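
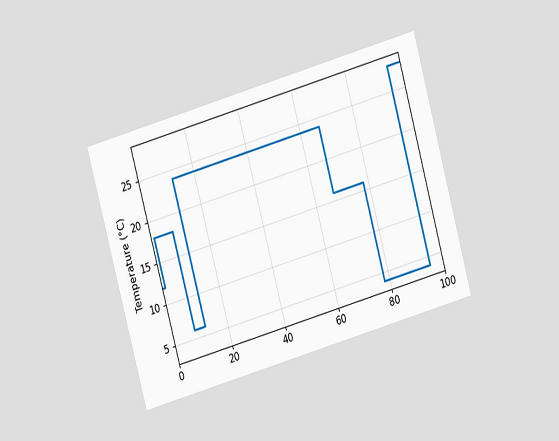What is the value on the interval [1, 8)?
18°C

The chart is tilted about 16° counter-clockwise and viewed at a slight angle. On [1, 8) the step sits at 18°C.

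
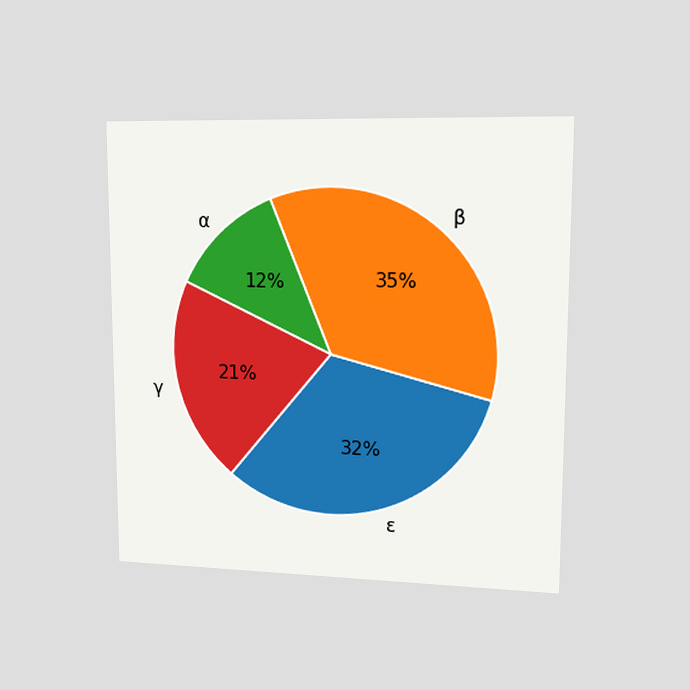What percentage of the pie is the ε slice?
The chart is viewed slightly from the right. The ε slice takes up 32% of the pie.

32%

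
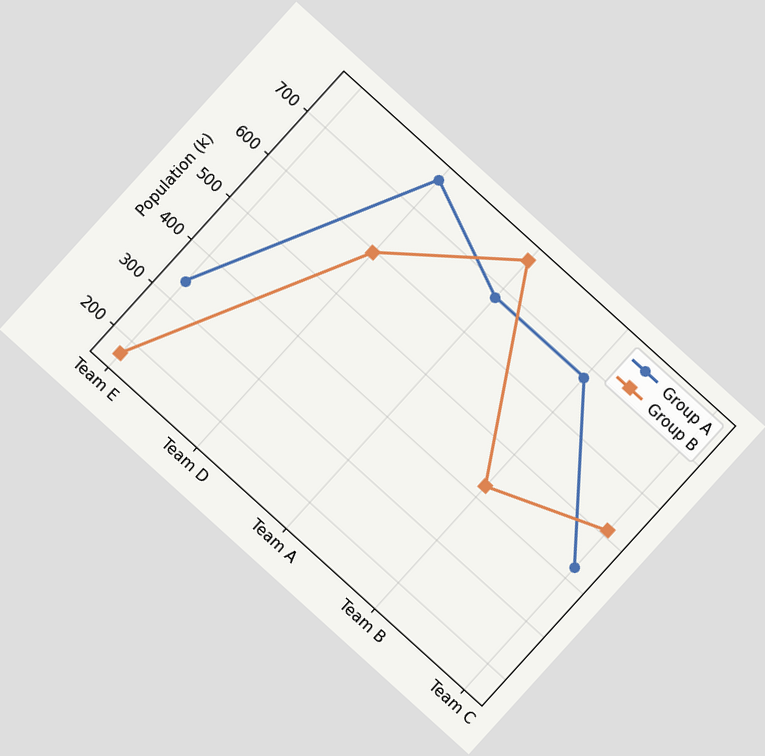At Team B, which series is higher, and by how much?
The chart is tilted about 42° clockwise. At Team B, Group A sits above the other line by 255k.

Group A, by 255k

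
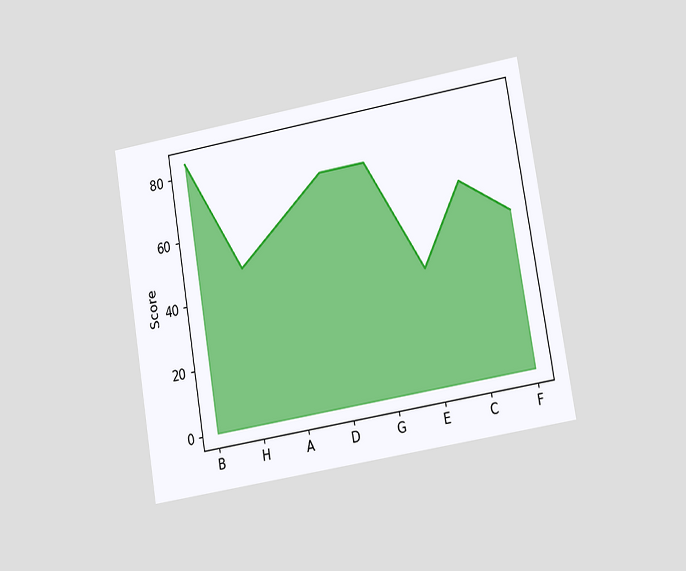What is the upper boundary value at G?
72

The chart is tilted about 9° counter-clockwise and viewed at a slight angle. At G the upper boundary is at 72.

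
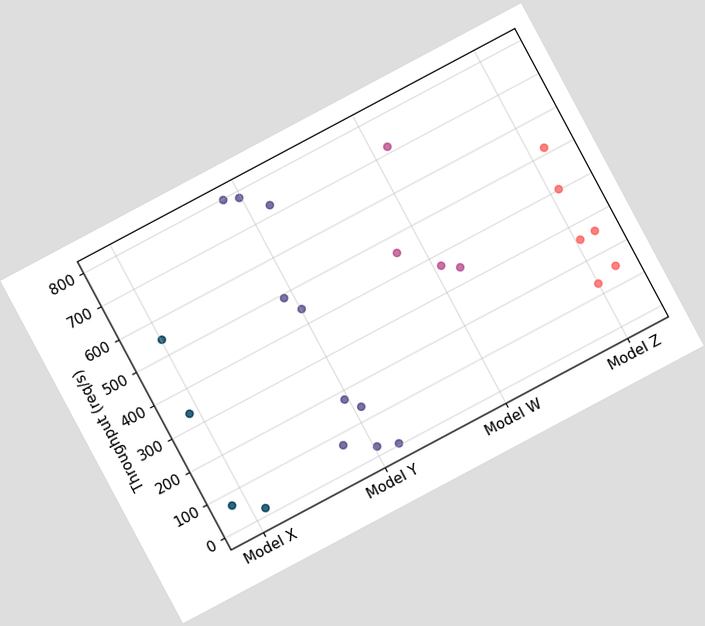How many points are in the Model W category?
The chart is tilted about 28° counter-clockwise. Counting the markers in the Model W column gives 4.

4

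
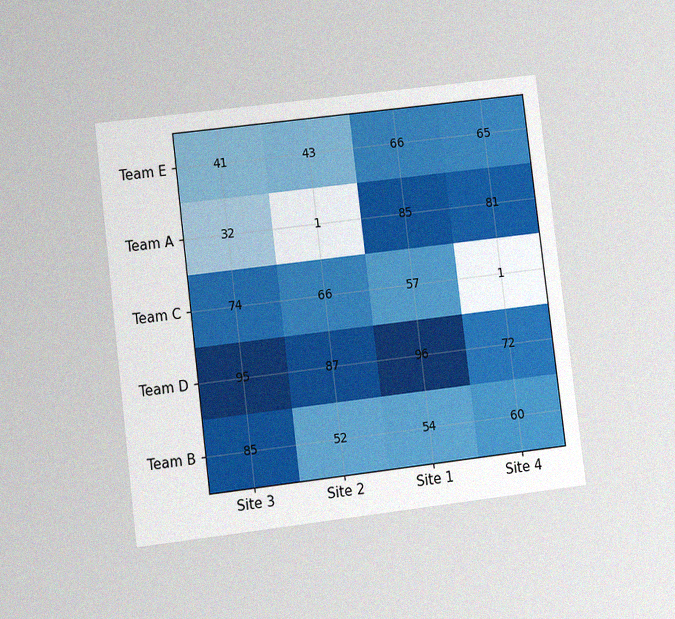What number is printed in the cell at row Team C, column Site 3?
74

The chart is tilted about 7° counter-clockwise and viewed at a slight angle, with some photo noise. The (Team C, Site 3) cell reads 74.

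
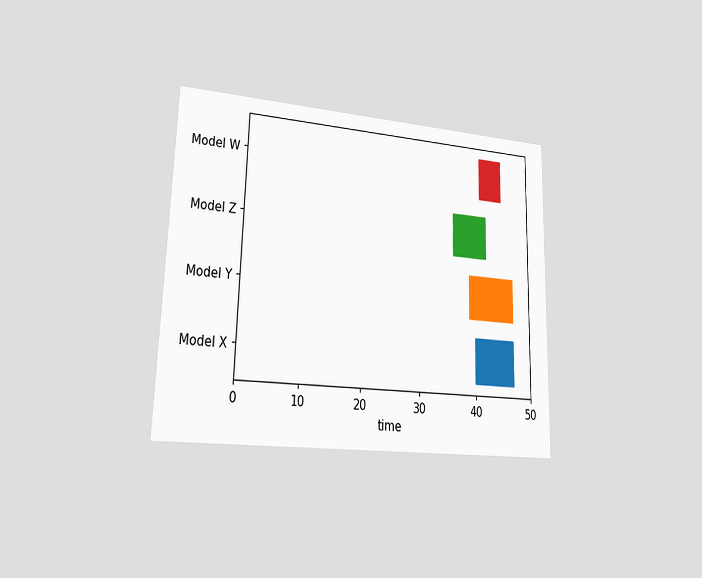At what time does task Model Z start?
The chart is viewed slightly from the left. The Model Z bar begins at t=36.

36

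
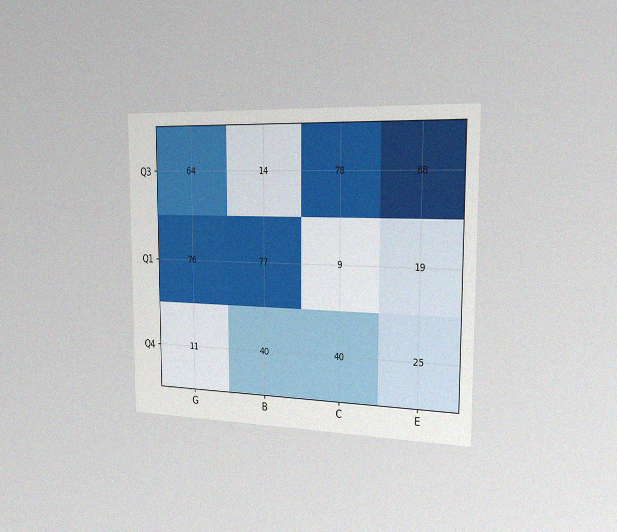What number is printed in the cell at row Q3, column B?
The chart is viewed slightly from the right, with some photo noise. The (Q3, B) cell reads 14.

14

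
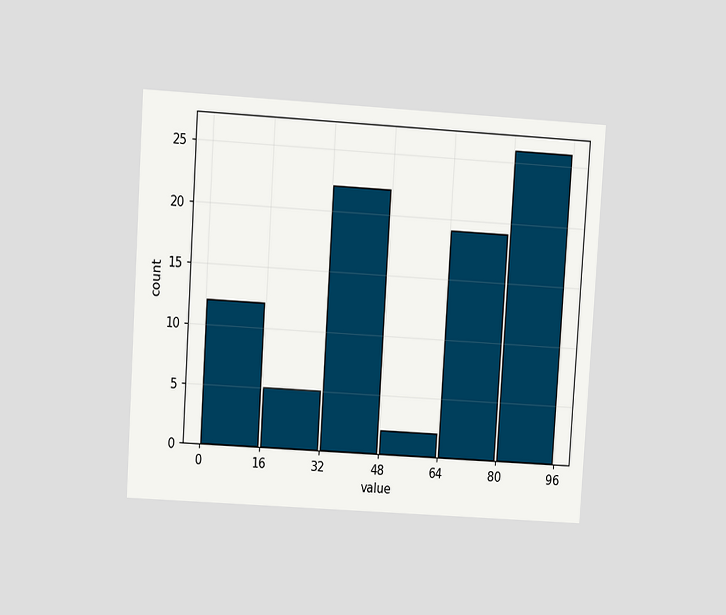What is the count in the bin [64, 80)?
The chart is tilted about 4° clockwise and viewed at a slight angle. The [64, 80) bin has height 19.

19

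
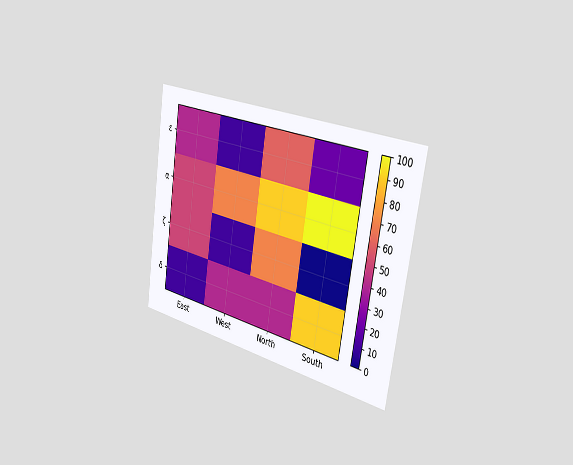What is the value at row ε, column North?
60

The chart is tilted about 9° clockwise and viewed slightly from the right. Matching cell (ε, North) against the colorbar gives 60.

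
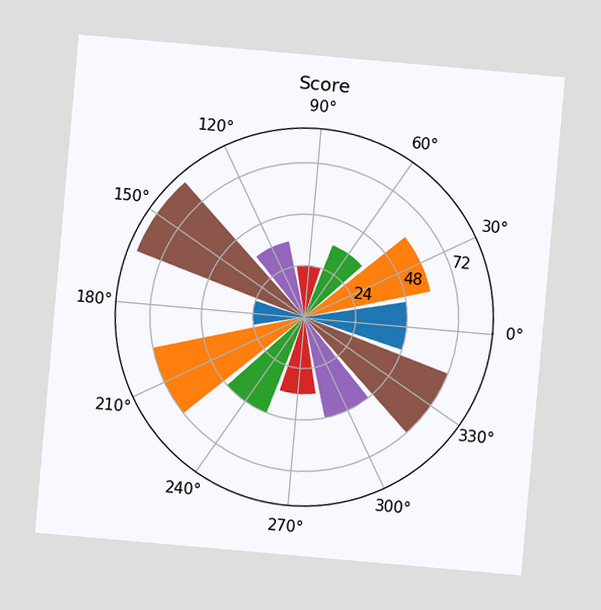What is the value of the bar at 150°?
The chart is tilted about 5° clockwise. The bar at 150° reaches 84 on the radial axis.

84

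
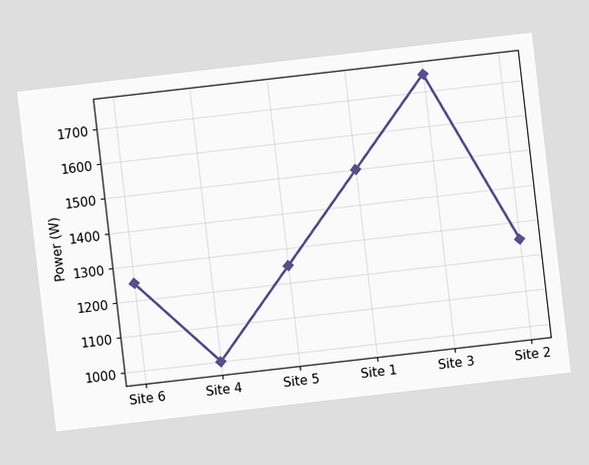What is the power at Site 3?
1750W

The chart is tilted about 7° counter-clockwise. At Site 3, the line is at 1750W.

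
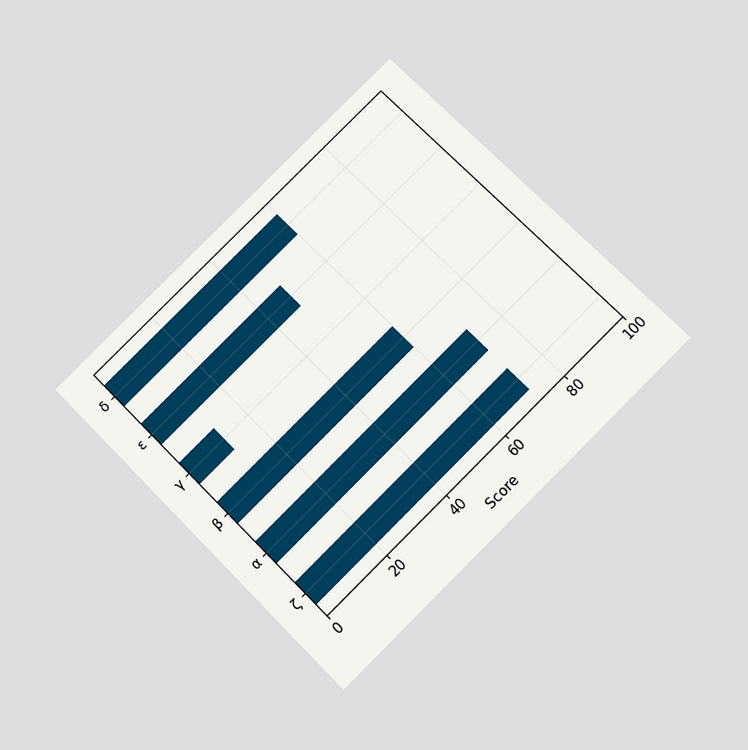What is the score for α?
The chart is tilted about 45° counter-clockwise and viewed slightly from below. Reading along the chart's x-axis, the α bar reaches 72.

72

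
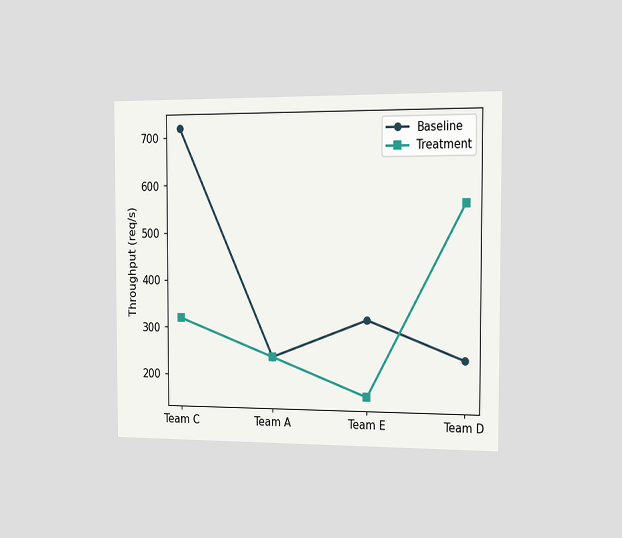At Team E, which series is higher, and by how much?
The chart is viewed slightly from the right. At Team E, Baseline sits above the other line by 160req/s.

Baseline, by 160req/s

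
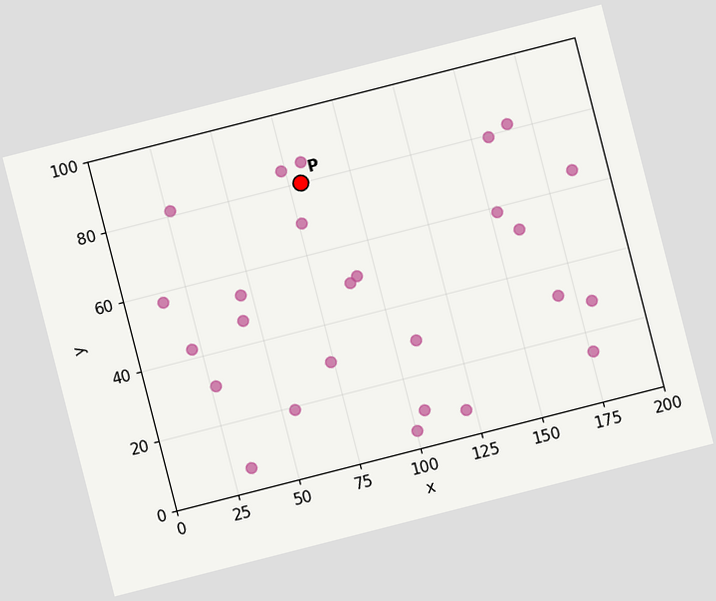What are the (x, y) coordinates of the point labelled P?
The chart is tilted about 14° counter-clockwise. Following the gridlines from P to each axis, P sits at (80, 80).

(80, 80)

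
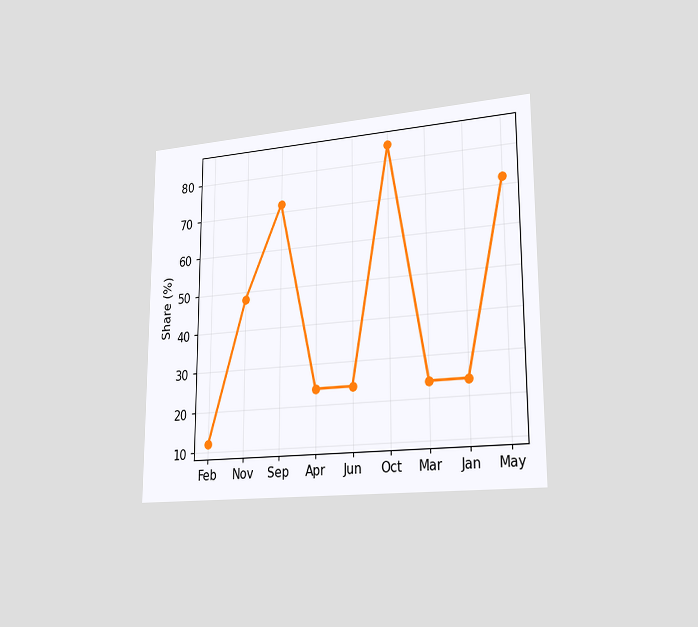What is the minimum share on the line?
The chart is viewed slightly from the right. The lowest point is at Feb, and reading across to the y-axis gives 12%.

12%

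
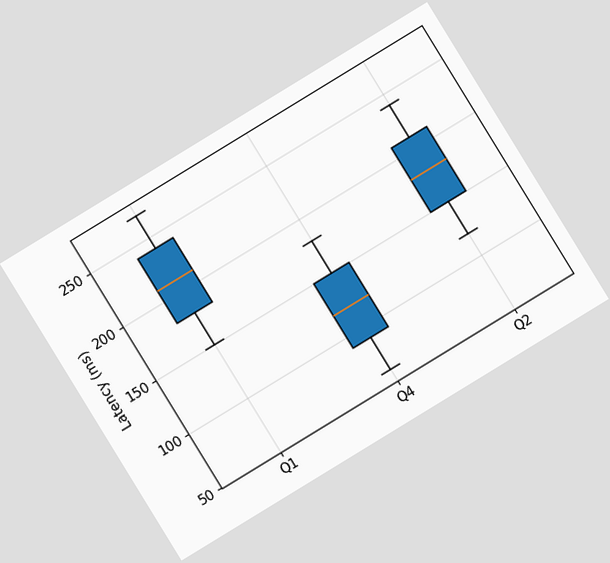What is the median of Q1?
The chart is tilted about 31° counter-clockwise. The median line in the Q1 box sits at 210ms.

210ms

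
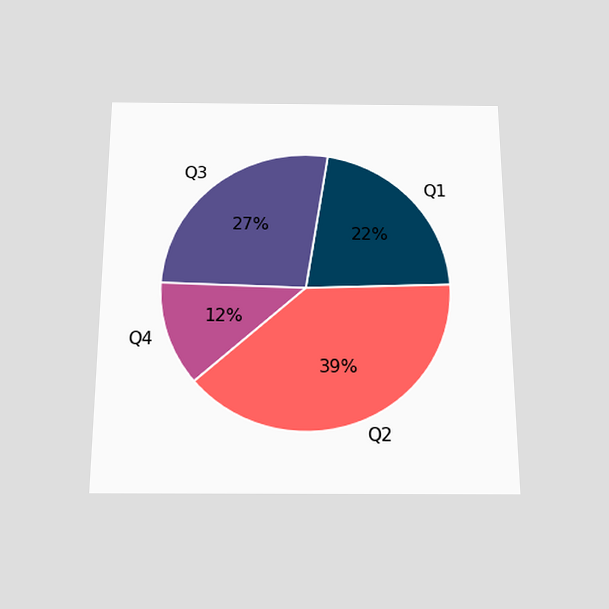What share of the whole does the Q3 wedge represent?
The chart is viewed slightly from below. The Q3 slice takes up 27% of the pie.

27%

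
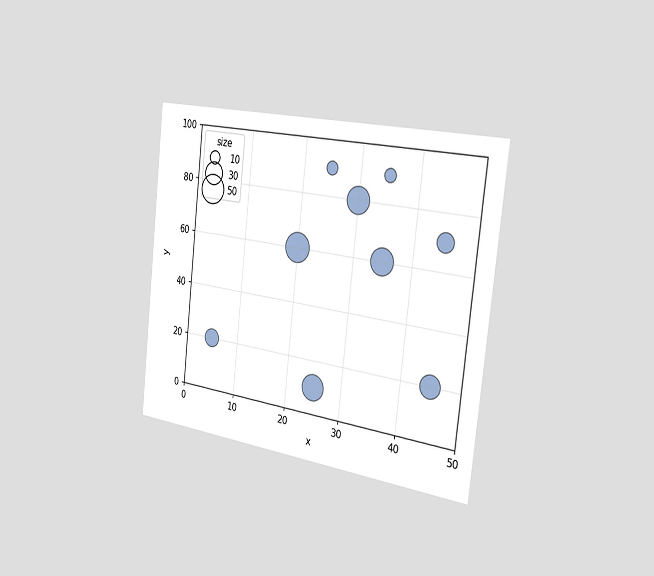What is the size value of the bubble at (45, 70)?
The chart is tilted about 6° clockwise and viewed slightly from the right. Matching the bubble at (45, 70) against the size legend gives 20.

20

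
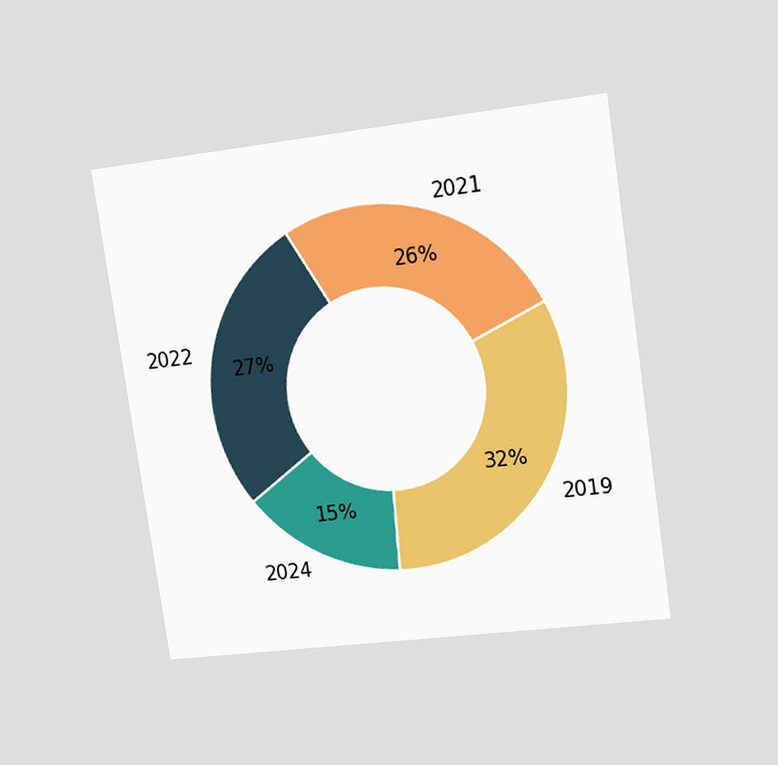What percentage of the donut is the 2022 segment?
27%

The chart is tilted about 8° counter-clockwise and viewed at a slight angle. The 2022 segment takes up 27% of the ring.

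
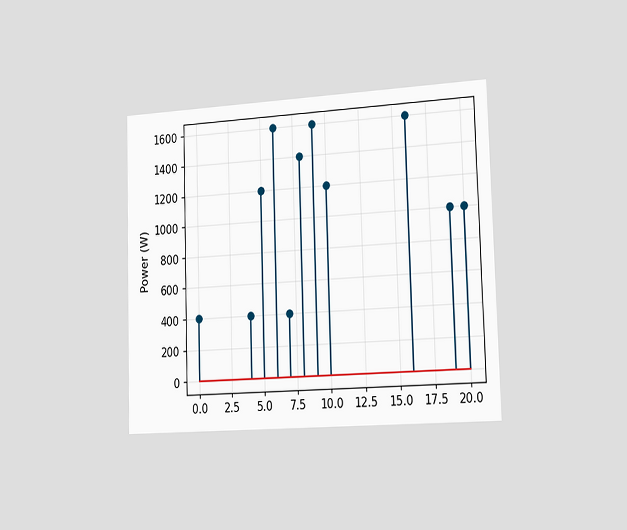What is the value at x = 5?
The chart is viewed slightly from the right. The stem at x=5 reaches 1200W.

1200W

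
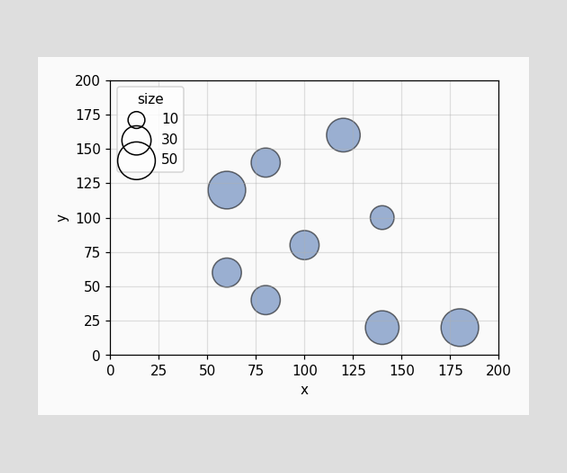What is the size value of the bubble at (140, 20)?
40

Matching the bubble at (140, 20) against the size legend gives 40.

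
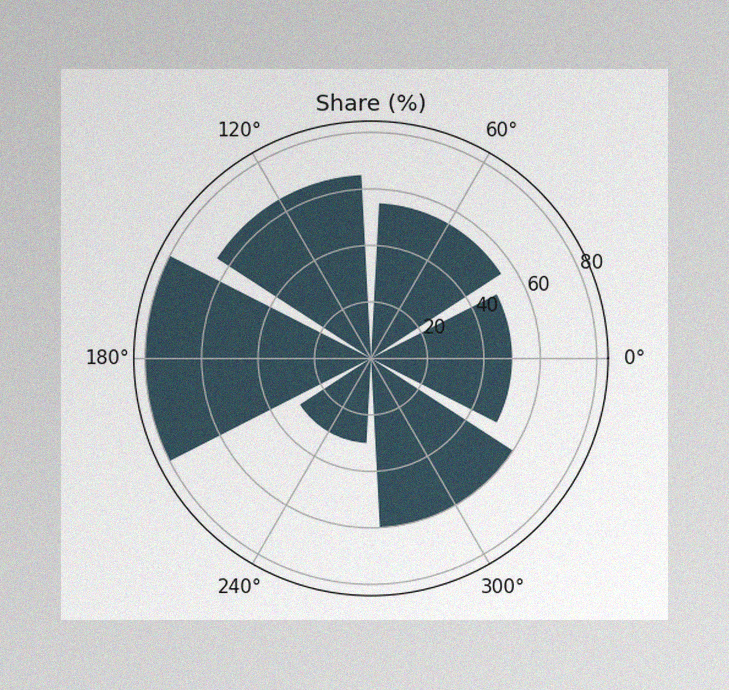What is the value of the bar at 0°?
50%

The image has some photo noise and uneven lighting. The bar at 0° reaches 50% on the radial axis.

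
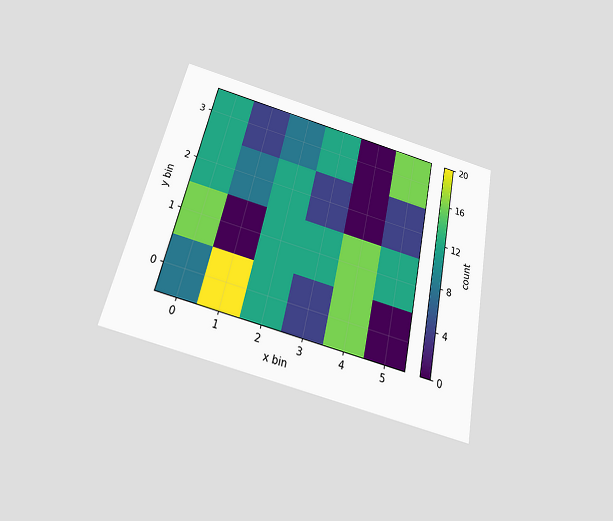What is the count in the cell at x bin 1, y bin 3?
4

The chart is tilted about 12° clockwise and viewed slightly from below. Matching the cell (1, 3) against the colorbar gives 4.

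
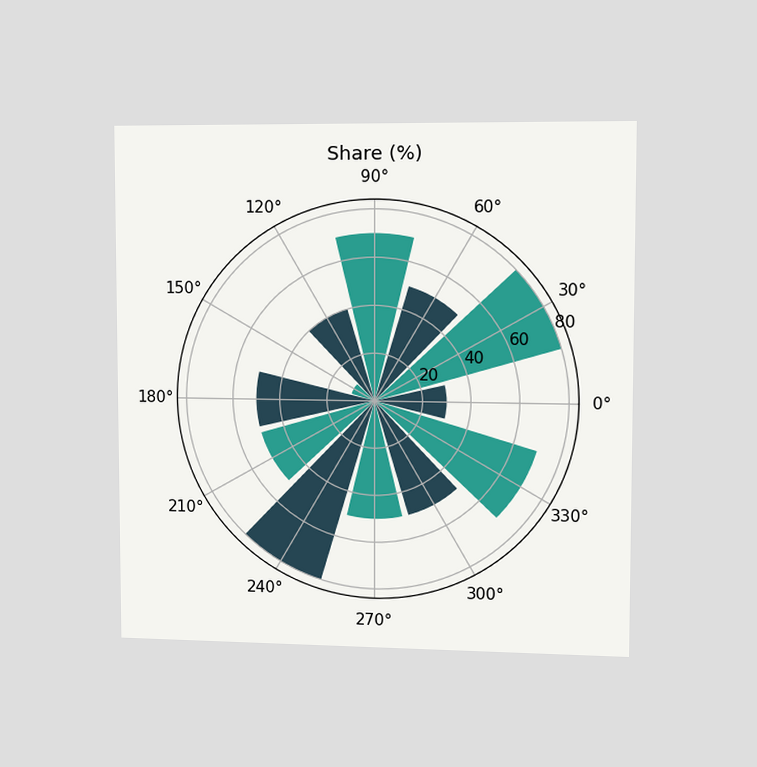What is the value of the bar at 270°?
The chart is viewed slightly from the right. The bar at 270° reaches 50% on the radial axis.

50%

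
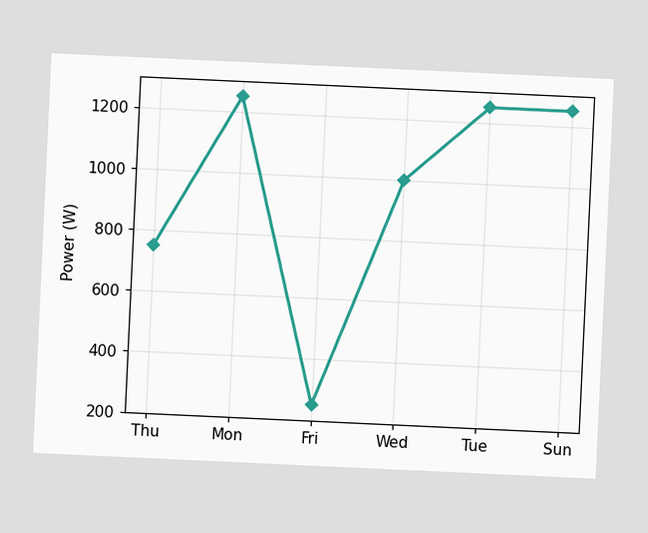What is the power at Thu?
The chart is tilted about 3° clockwise. At Thu, the line is at 750W.

750W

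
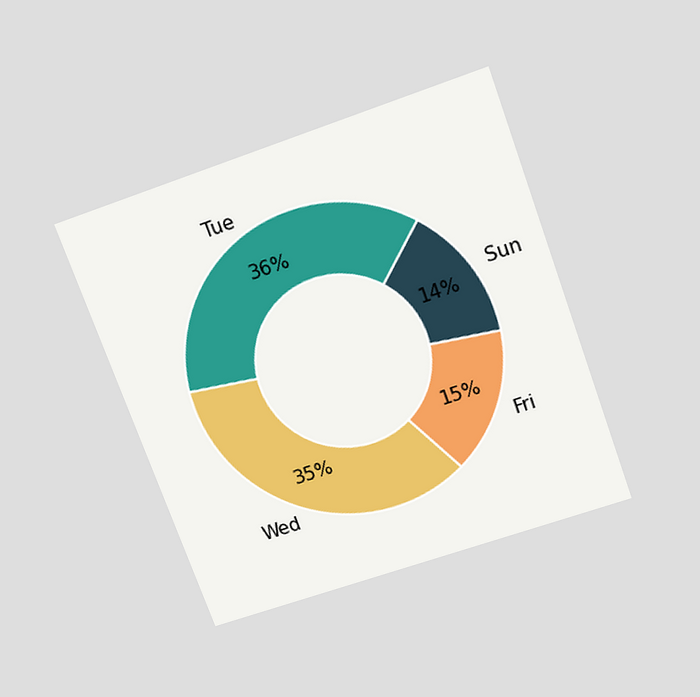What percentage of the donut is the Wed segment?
35%

The chart is tilted about 20° counter-clockwise and viewed slightly from above. The Wed segment takes up 35% of the ring.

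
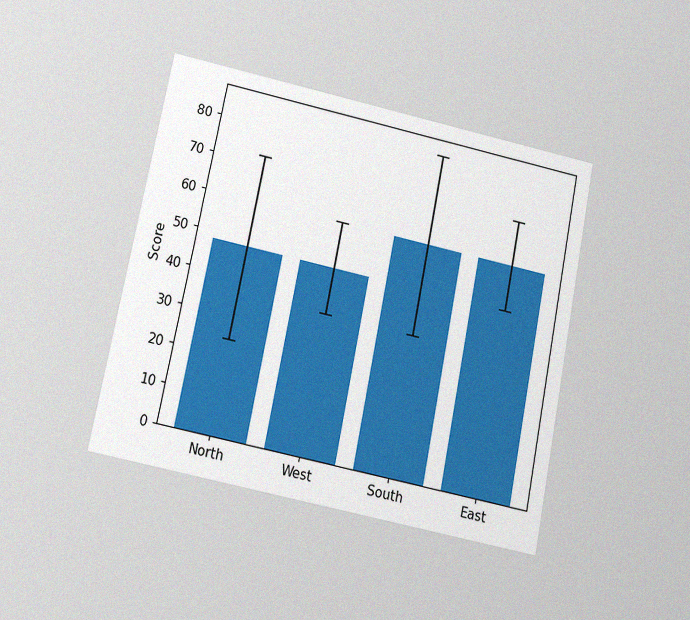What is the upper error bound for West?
The chart is tilted about 11° clockwise and viewed slightly from below, with some photo noise. The West bar's upper whisker reaches 60.

60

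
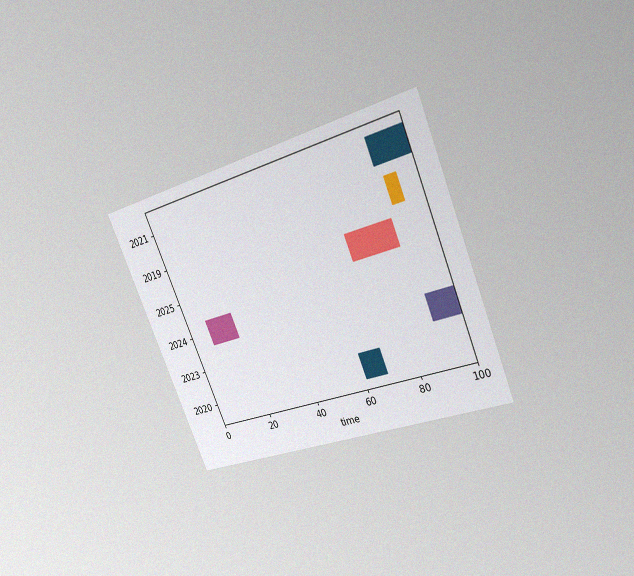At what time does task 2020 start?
61

The chart is tilted about 23° counter-clockwise and viewed at a slight angle, with some photo noise. The 2020 bar begins at t=61.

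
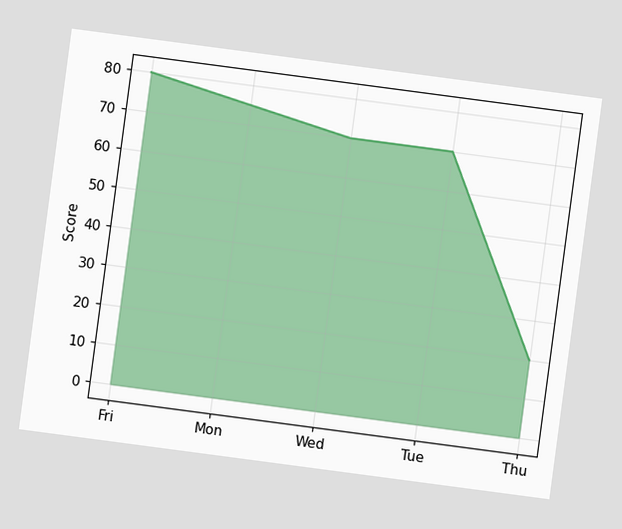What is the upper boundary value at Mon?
75

The chart is tilted about 8° clockwise. At Mon the upper boundary is at 75.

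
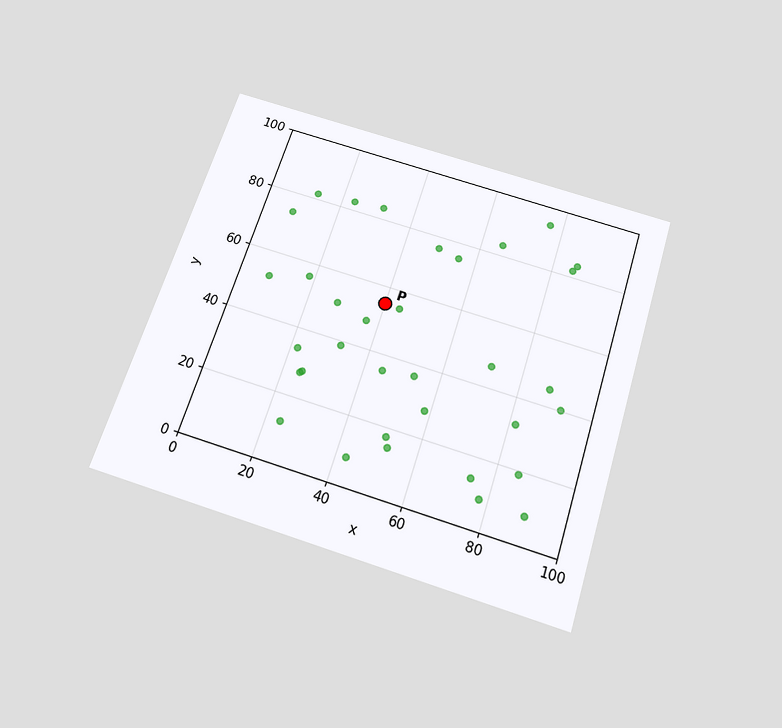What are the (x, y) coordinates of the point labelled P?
(40, 55)

The chart is tilted about 18° clockwise and viewed slightly from below. Following the gridlines from P to each axis, P sits at (40, 55).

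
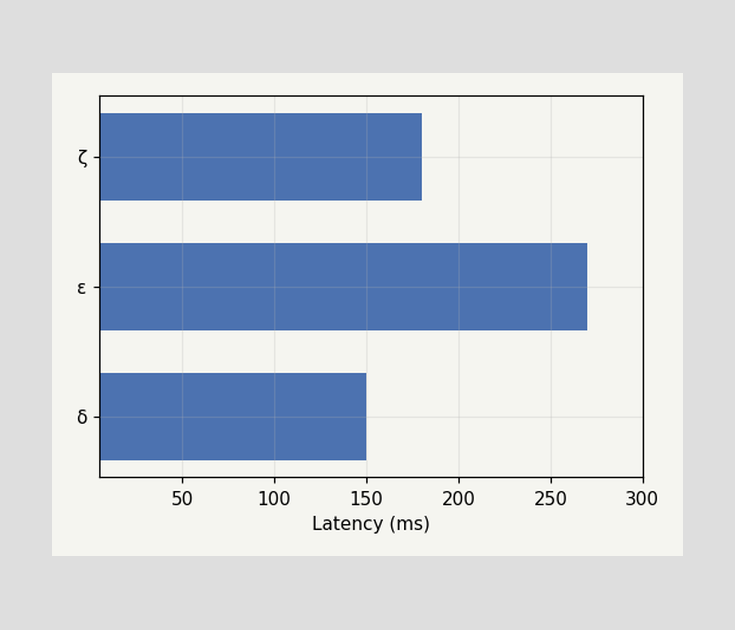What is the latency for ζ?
Reading along the chart's x-axis, the ζ bar reaches 180ms.

180ms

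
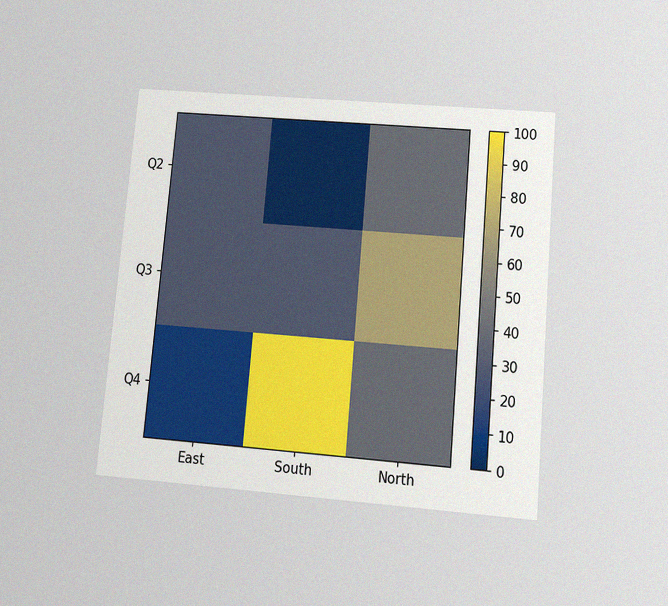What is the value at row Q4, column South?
The chart is tilted about 5° clockwise and viewed slightly from below, with some photo noise. Matching cell (Q4, South) against the colorbar gives 100.

100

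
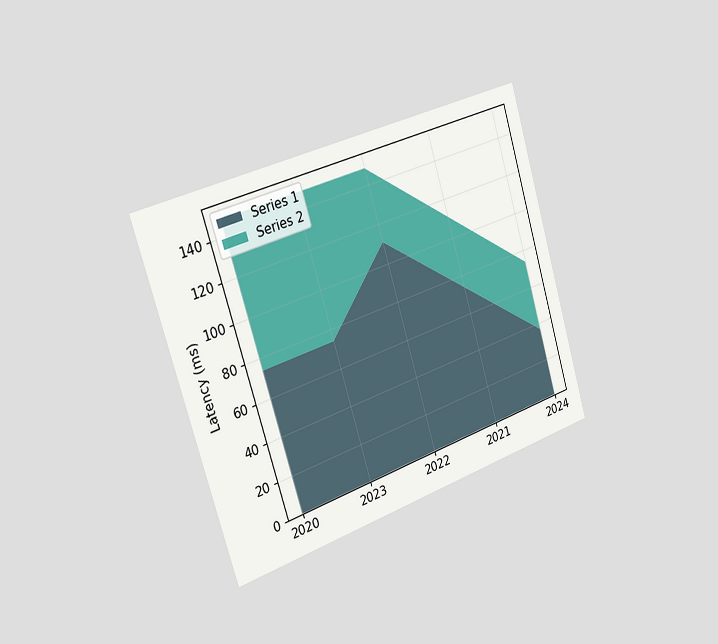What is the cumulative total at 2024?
The chart is tilted about 17° counter-clockwise and viewed slightly from the left. The stacked total at 2024 reaches 74ms.

74ms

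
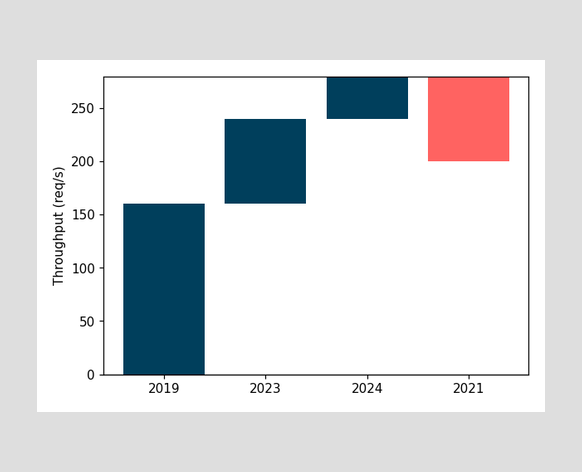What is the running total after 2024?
280req/s

After 2024 the running total reaches 280req/s.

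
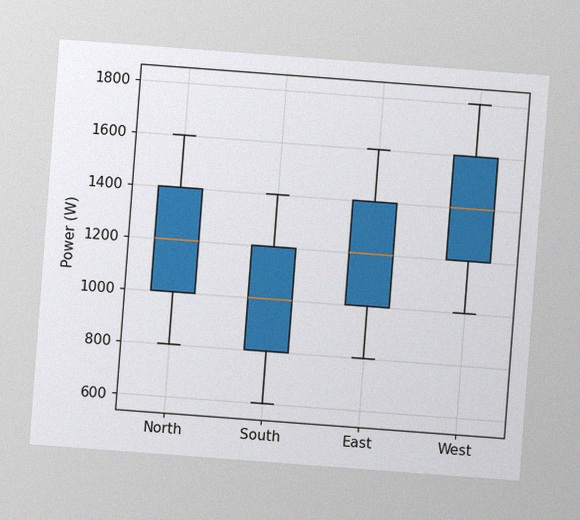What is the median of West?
1400W

The chart is tilted about 4° clockwise, with some photo noise. The median line in the West box sits at 1400W.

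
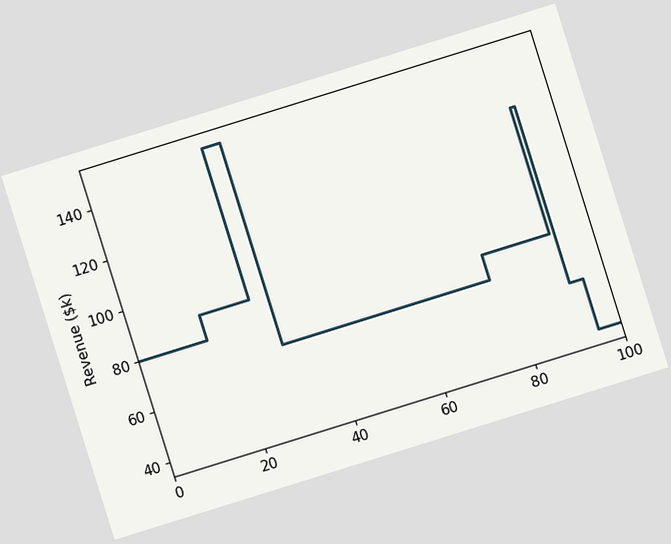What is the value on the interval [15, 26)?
The chart is tilted about 17° counter-clockwise. On [15, 26) the step sits at $90k.

$90k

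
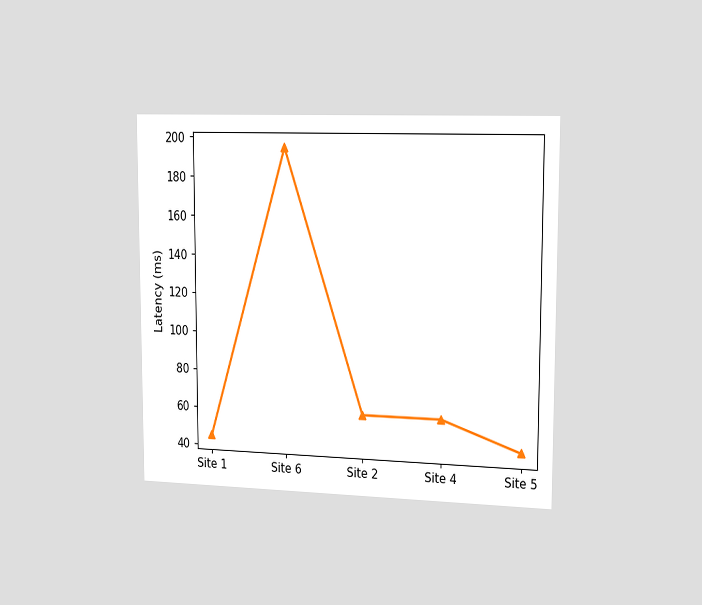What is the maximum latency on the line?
The chart is viewed slightly from the right. The highest point is at Site 6, and reading across to the y-axis gives 195ms.

195ms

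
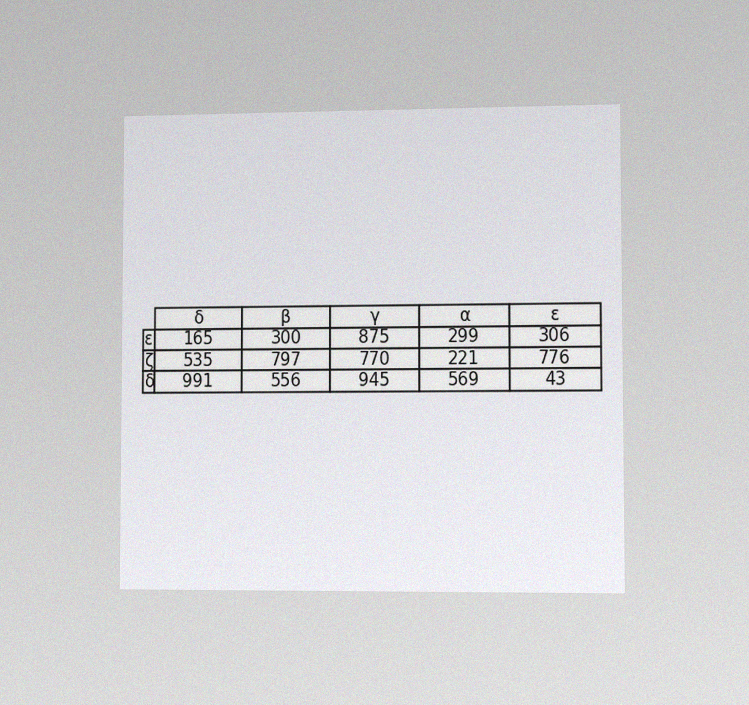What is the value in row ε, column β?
The chart is viewed slightly from the right, with some photo noise. The (ε, β) cell reads 300.

300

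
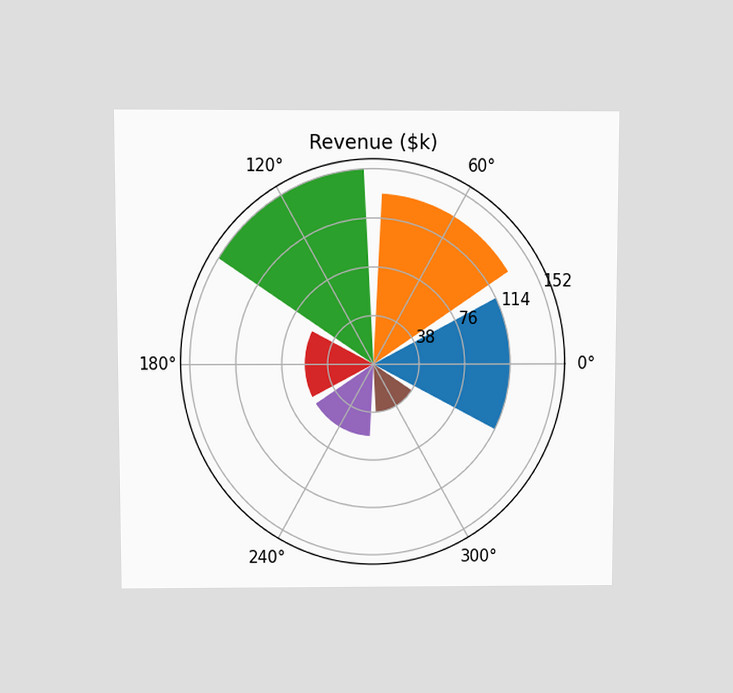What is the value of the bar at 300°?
$38k

The chart is viewed at a slight angle. The bar at 300° reaches $38k on the radial axis.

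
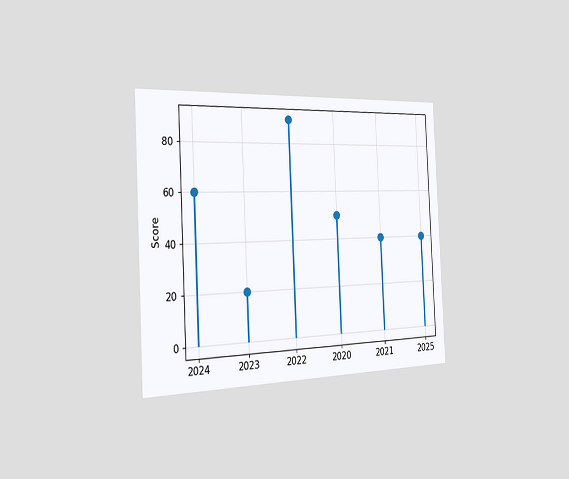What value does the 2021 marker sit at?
The chart is tilted about 3° counter-clockwise and viewed slightly from the left. The 2021 marker sits at 40.

40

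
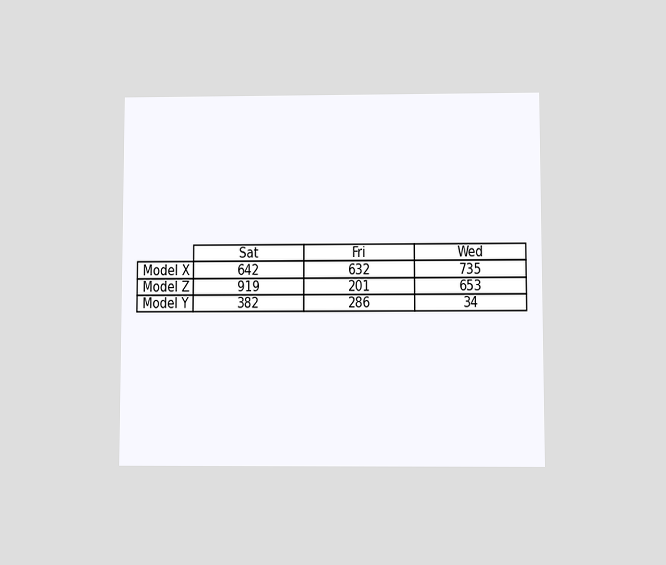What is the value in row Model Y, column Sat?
382

The chart is viewed slightly from below. The (Model Y, Sat) cell reads 382.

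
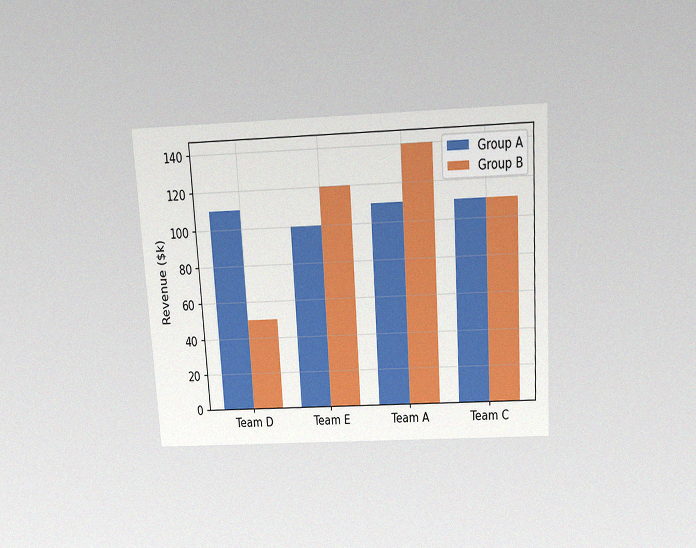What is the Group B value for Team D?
$50k

The chart is tilted about 4° counter-clockwise and viewed slightly from above, with some photo noise. The Group B bar at Team D reaches $50k on the y-axis.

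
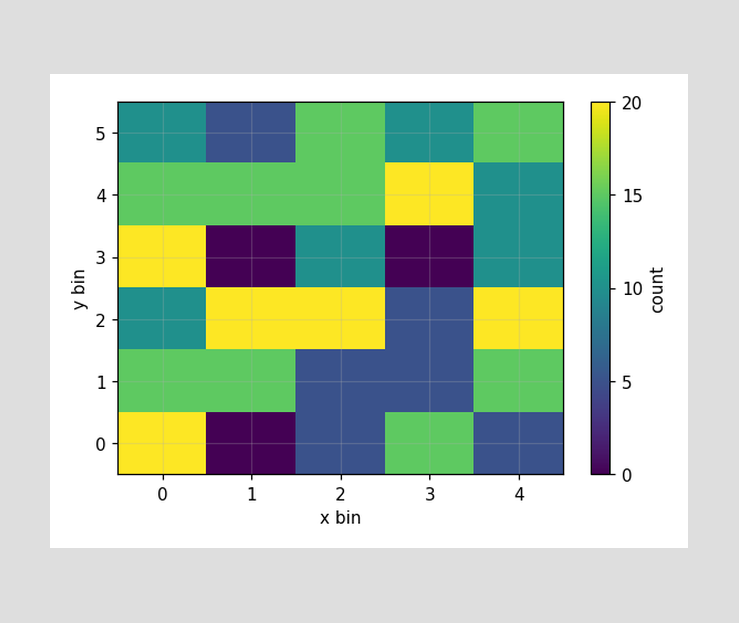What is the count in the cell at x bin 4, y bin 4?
Matching the cell (4, 4) against the colorbar gives 10.

10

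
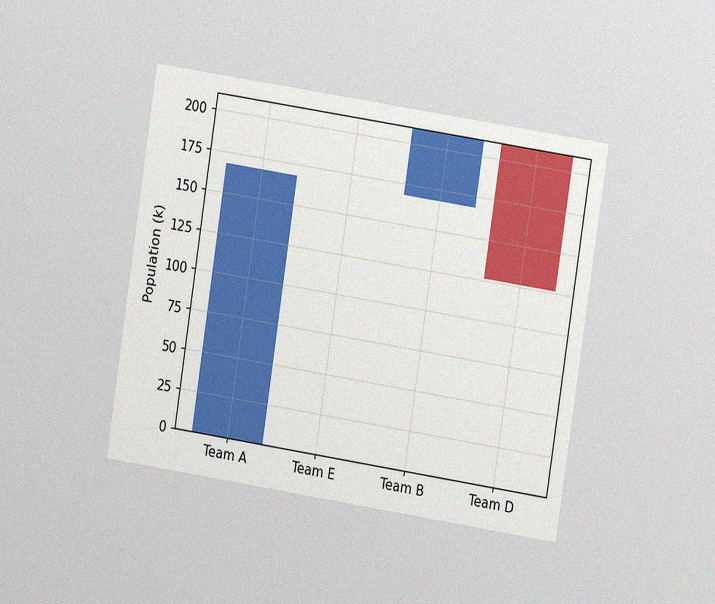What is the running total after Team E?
168k

The chart is tilted about 9° clockwise and viewed at a slight angle, with some photo noise. After Team E the running total reaches 168k.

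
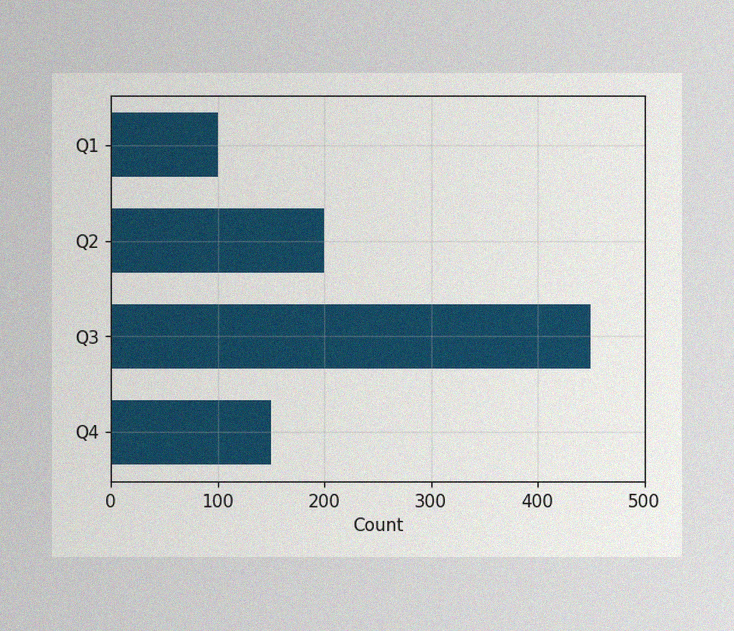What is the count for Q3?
450

The image has some photo noise and uneven lighting. Reading along the chart's x-axis, the Q3 bar reaches 450.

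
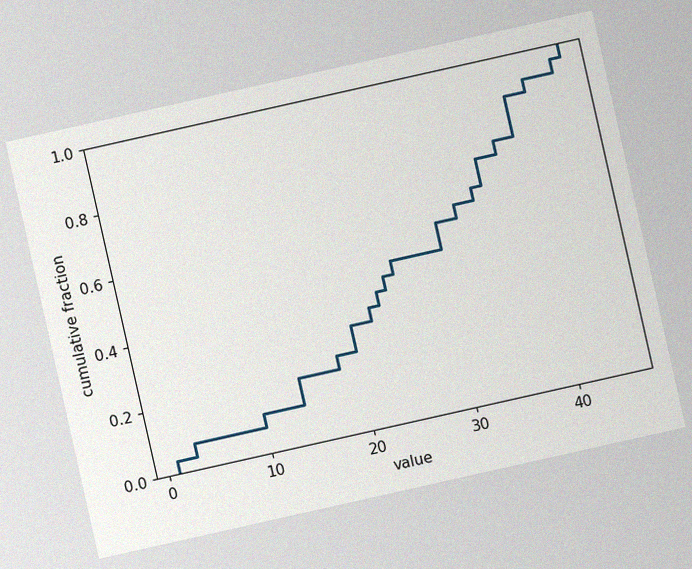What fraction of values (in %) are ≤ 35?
The chart is tilted about 13° counter-clockwise, with some photo noise. At x=35 the ECDF step is at 72%.

72%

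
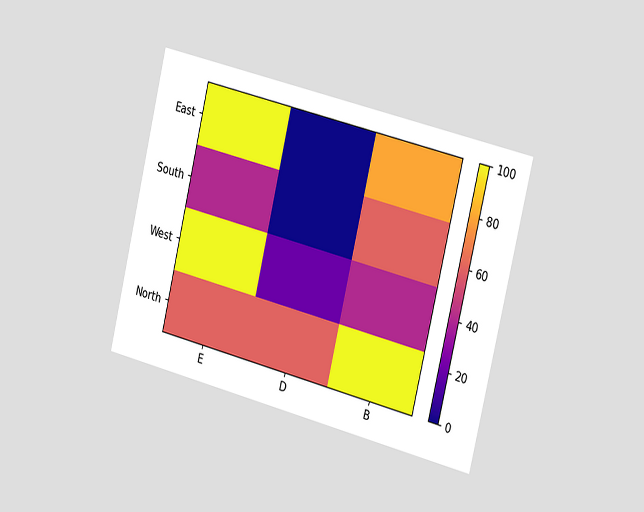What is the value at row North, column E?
The chart is tilted about 14° clockwise and viewed slightly from the right. Matching cell (North, E) against the colorbar gives 60.

60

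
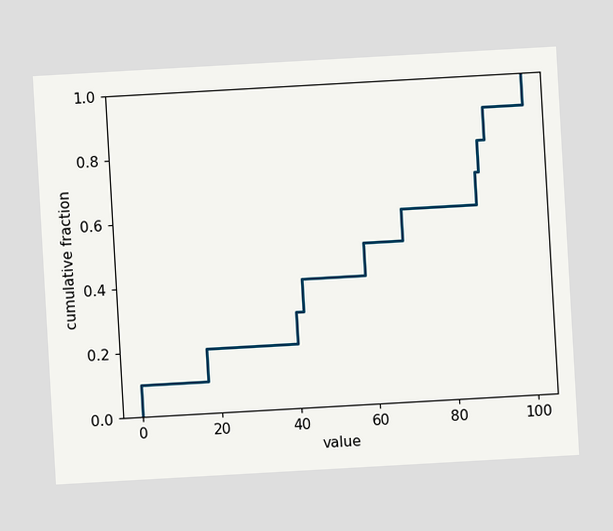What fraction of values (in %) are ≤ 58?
The chart is tilted about 3° counter-clockwise. At x=58 the ECDF step is at 50%.

50%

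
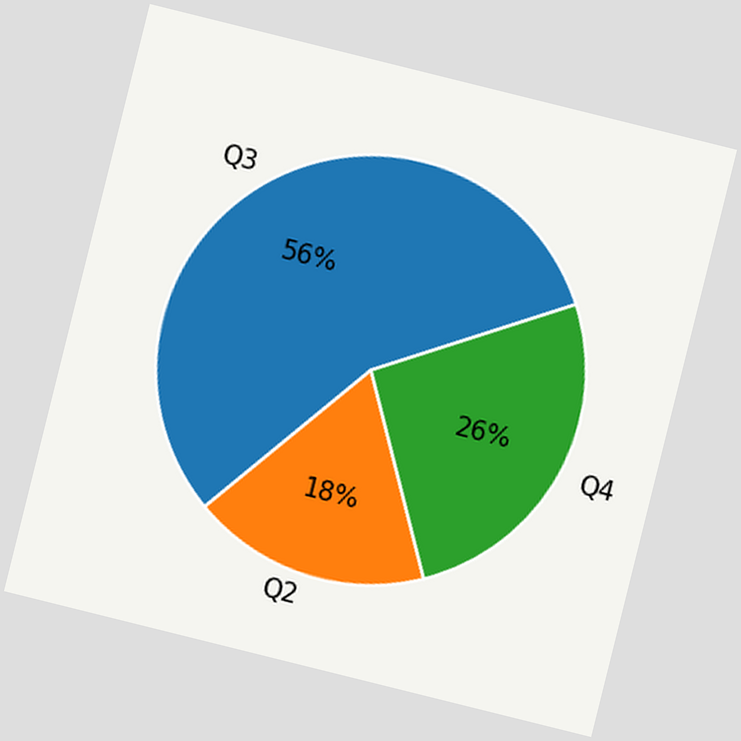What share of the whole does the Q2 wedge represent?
The chart is tilted about 14° clockwise. The Q2 slice takes up 18% of the pie.

18%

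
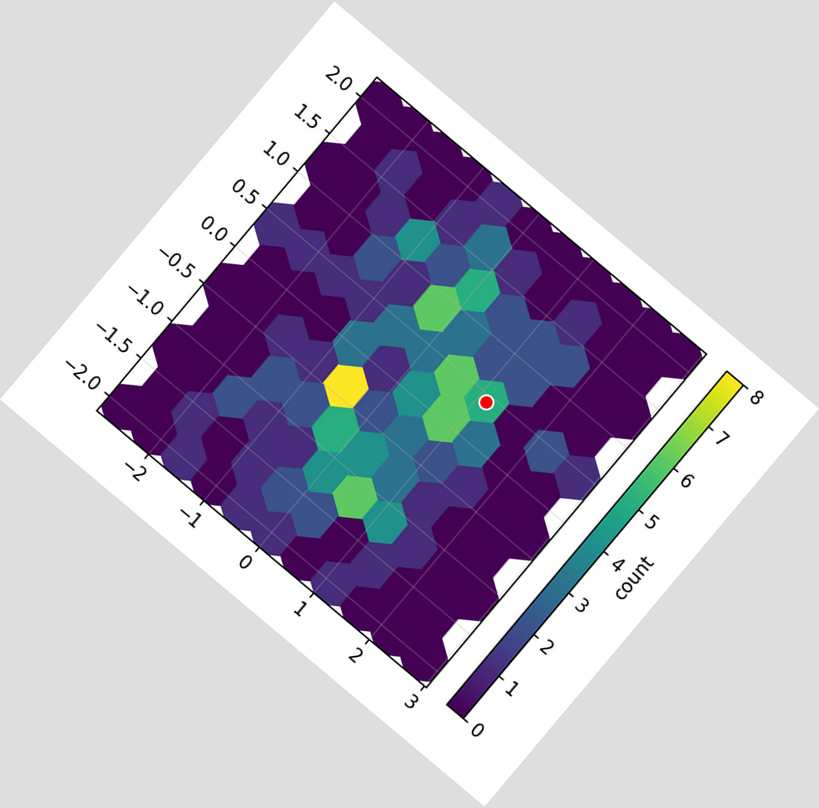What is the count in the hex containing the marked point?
The chart is tilted about 40° clockwise. The marked hex reads 5 on the colorbar.

5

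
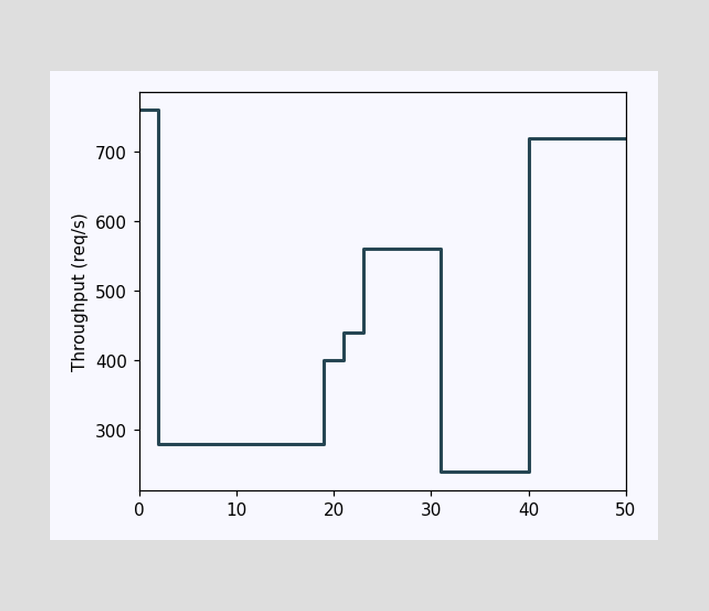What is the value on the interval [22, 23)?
440req/s

On [22, 23) the step sits at 440req/s.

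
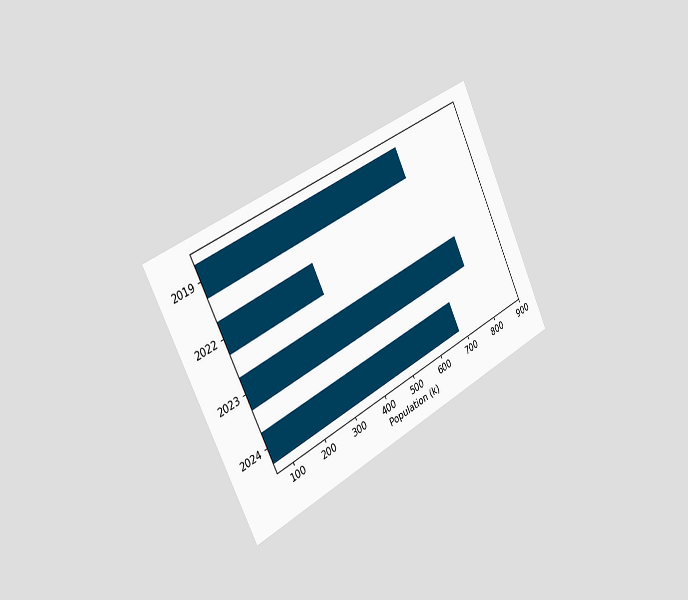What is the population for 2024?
680k

The chart is tilted about 26° counter-clockwise and viewed slightly from the left. Reading along the chart's x-axis, the 2024 bar reaches 680k.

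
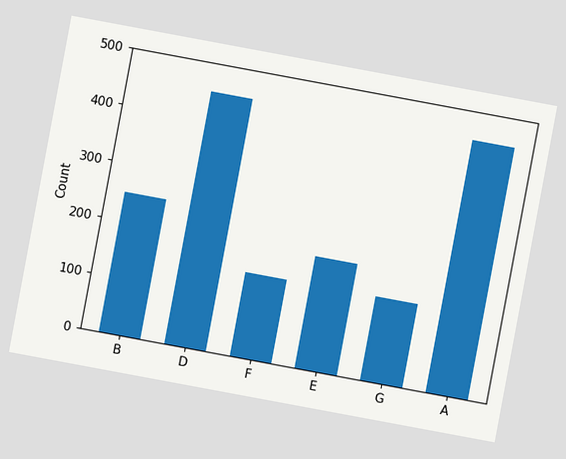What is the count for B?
250

The chart is tilted about 11° clockwise. Reading along the chart's y-axis, the B bar reaches 250.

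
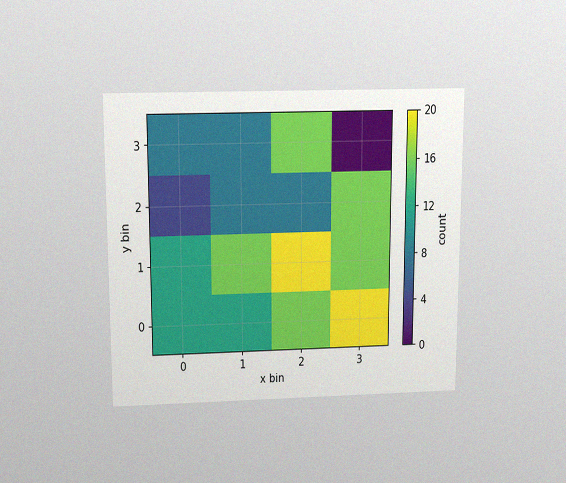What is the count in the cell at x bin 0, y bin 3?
8

The chart is viewed slightly from above, with some photo noise. Matching the cell (0, 3) against the colorbar gives 8.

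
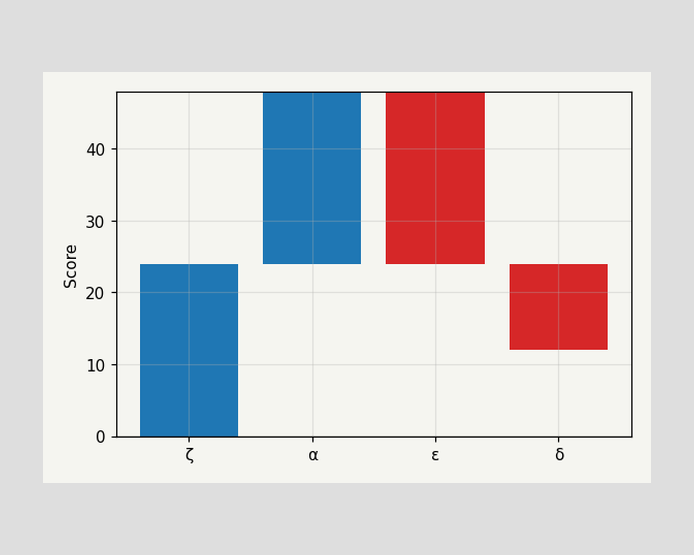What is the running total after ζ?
After ζ the running total reaches 24.

24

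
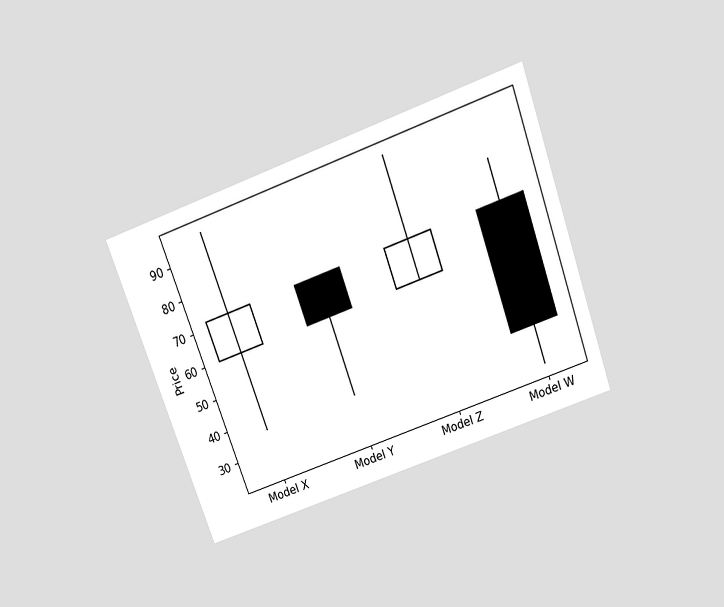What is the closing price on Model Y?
60

The chart is tilted about 20° counter-clockwise and viewed slightly from above. The Model Y candle closes at 60.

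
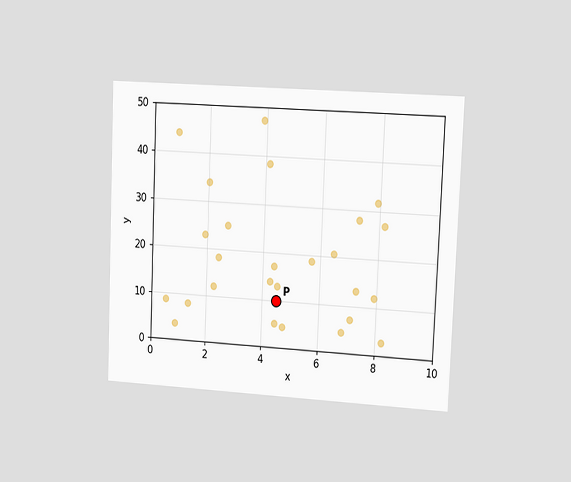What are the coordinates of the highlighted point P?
(4.5, 10)

The chart is tilted about 2° clockwise and viewed slightly from the right. Following the gridlines from P to each axis, P sits at (4.5, 10).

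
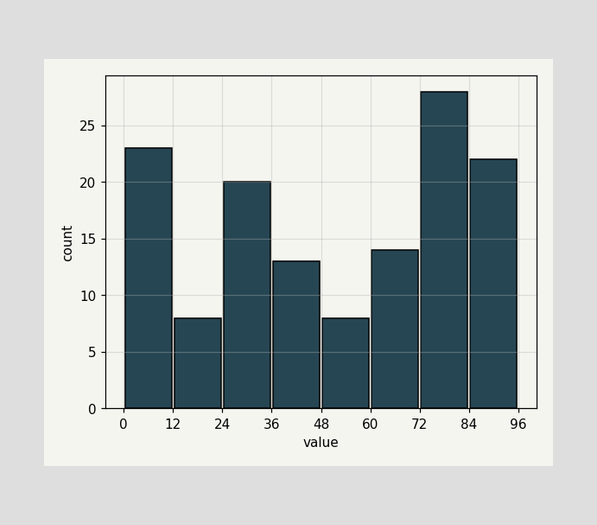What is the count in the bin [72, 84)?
28

The [72, 84) bin has height 28.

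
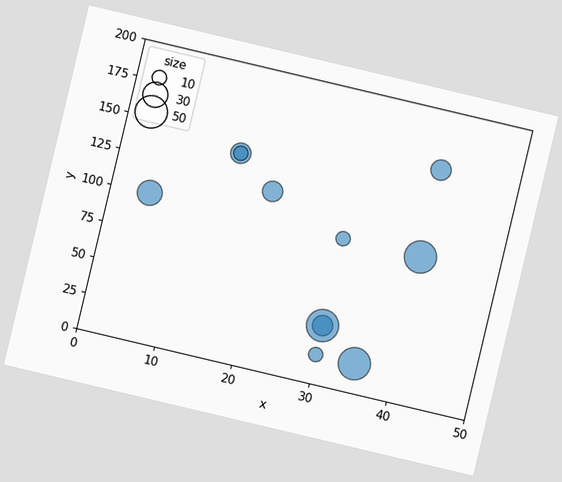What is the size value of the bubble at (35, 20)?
The chart is tilted about 13° clockwise. Matching the bubble at (35, 20) against the size legend gives 50.

50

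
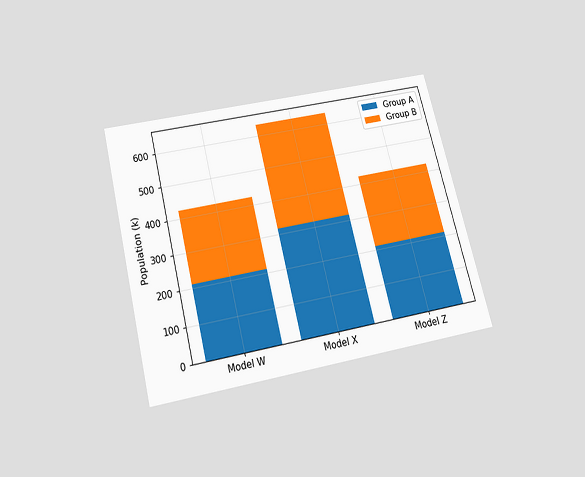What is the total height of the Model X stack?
The chart is tilted about 14° counter-clockwise and viewed slightly from below. The Model X stack's top reaches 636k on the y-axis.

636k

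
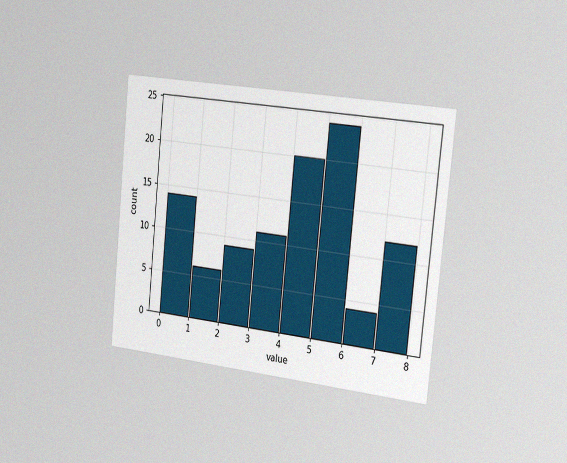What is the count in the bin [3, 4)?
11

The chart is tilted about 6° clockwise and viewed slightly from the right, with some photo noise. The [3, 4) bin has height 11.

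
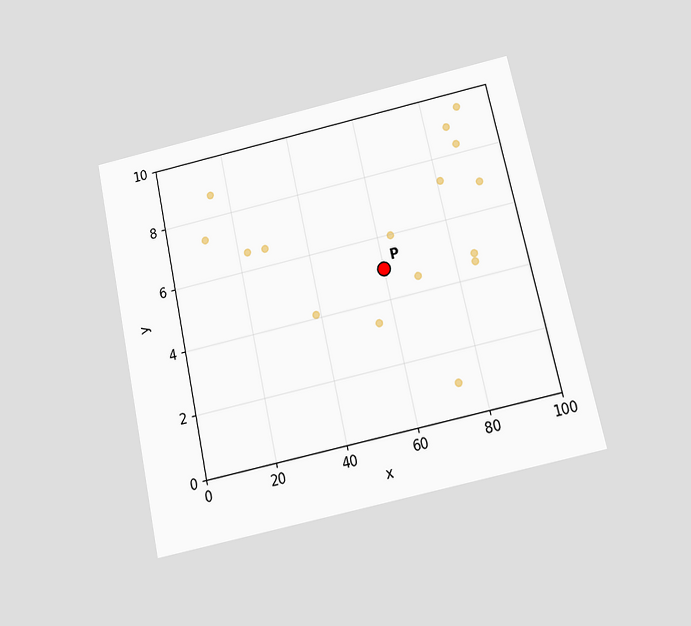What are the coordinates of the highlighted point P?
(60, 5)

The chart is tilted about 12° counter-clockwise and viewed slightly from below. Following the gridlines from P to each axis, P sits at (60, 5).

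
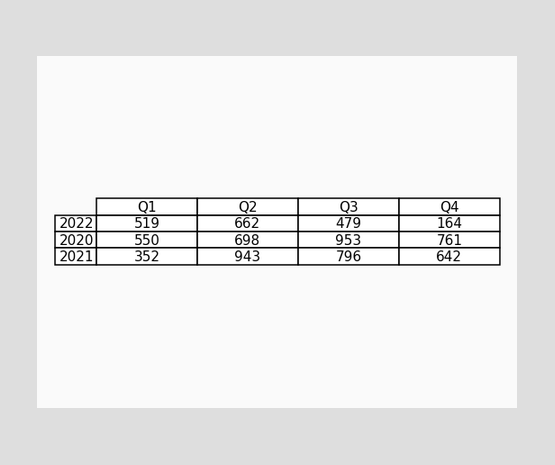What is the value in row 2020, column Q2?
698

The (2020, Q2) cell reads 698.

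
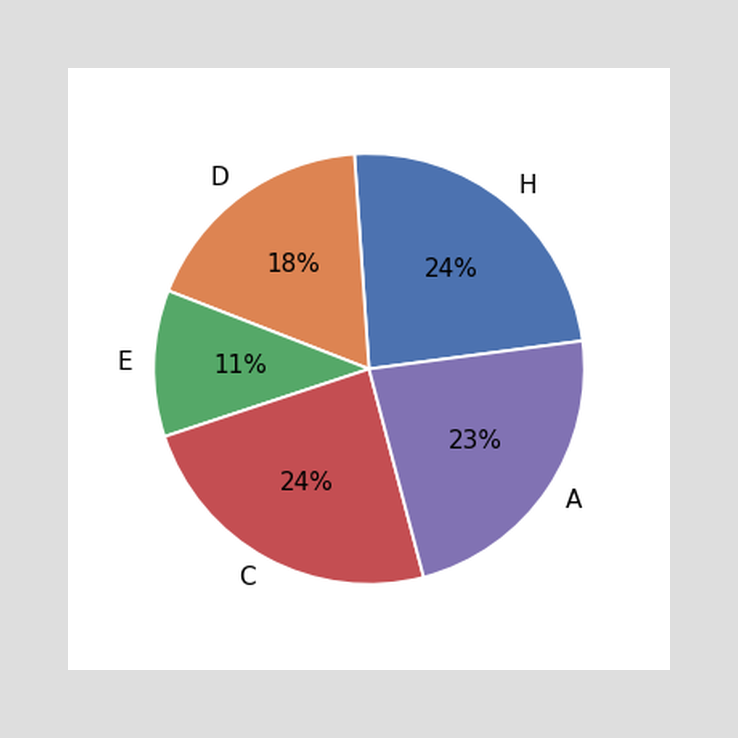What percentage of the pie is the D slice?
The D slice takes up 18% of the pie.

18%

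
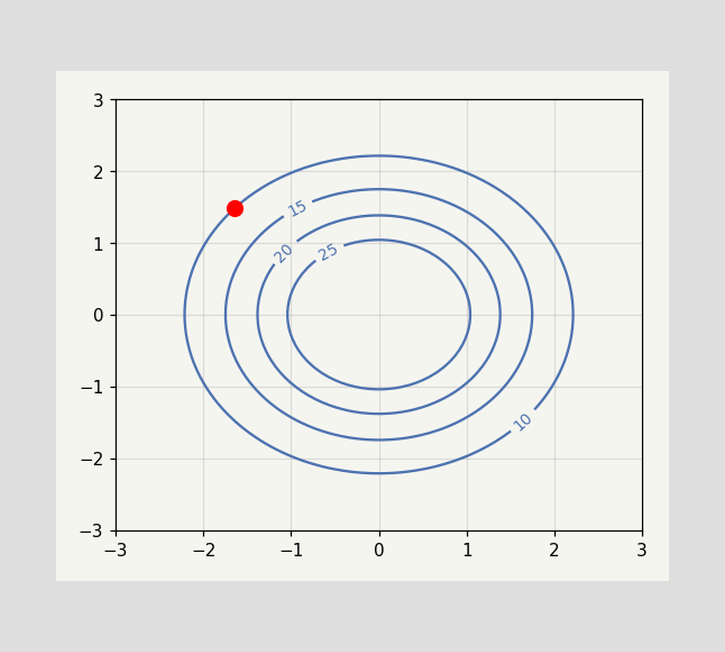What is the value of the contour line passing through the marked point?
10

The marked point sits on the contour labelled 10.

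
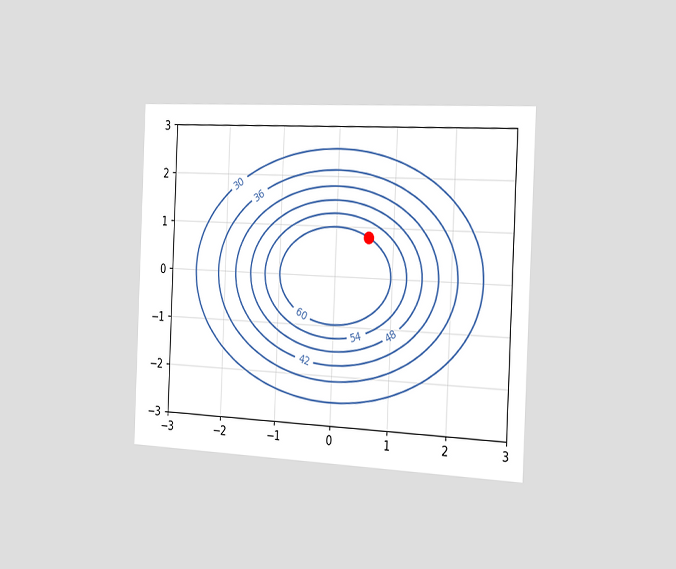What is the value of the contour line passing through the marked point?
60

The chart is tilted about 2° clockwise and viewed slightly from the right. The marked point sits on the contour labelled 60.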